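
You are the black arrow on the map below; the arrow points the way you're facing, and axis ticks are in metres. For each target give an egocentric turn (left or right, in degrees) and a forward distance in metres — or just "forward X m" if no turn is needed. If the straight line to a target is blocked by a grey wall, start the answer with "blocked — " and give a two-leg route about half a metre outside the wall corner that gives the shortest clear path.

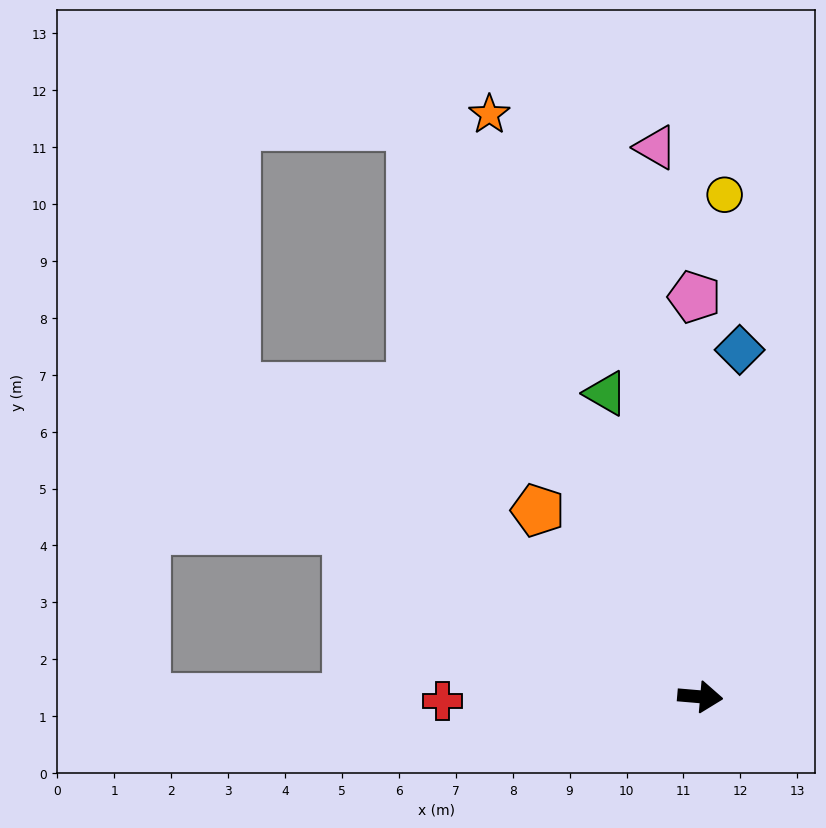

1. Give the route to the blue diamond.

turn left 88°, forward 6.1 m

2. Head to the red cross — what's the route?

turn right 174°, forward 4.5 m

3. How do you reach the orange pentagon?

turn left 136°, forward 4.3 m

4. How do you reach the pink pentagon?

turn left 96°, forward 7.0 m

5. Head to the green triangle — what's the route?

turn left 112°, forward 5.6 m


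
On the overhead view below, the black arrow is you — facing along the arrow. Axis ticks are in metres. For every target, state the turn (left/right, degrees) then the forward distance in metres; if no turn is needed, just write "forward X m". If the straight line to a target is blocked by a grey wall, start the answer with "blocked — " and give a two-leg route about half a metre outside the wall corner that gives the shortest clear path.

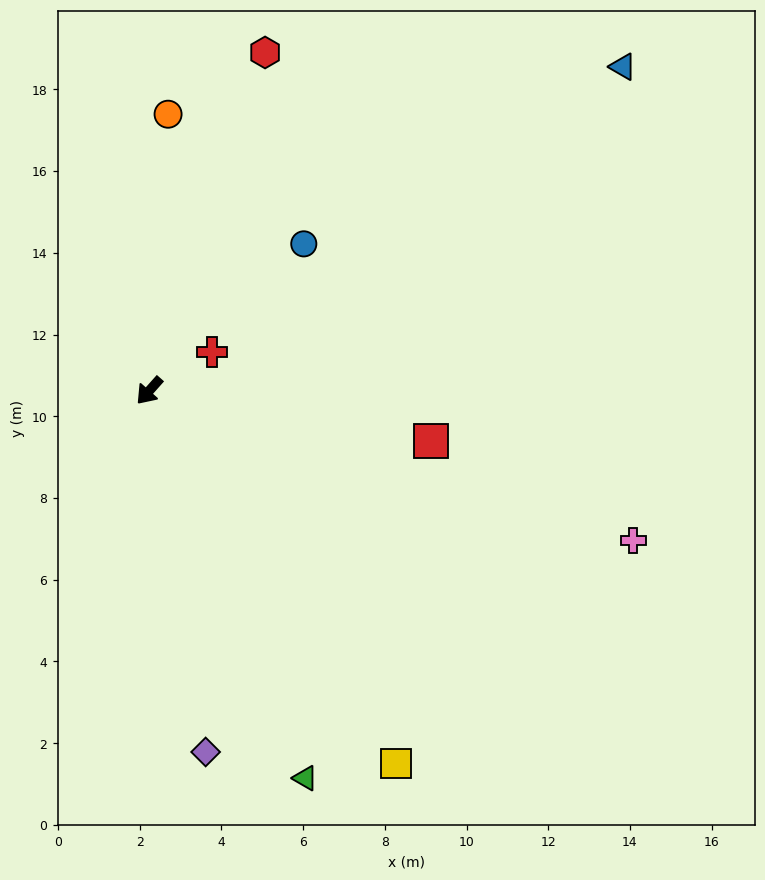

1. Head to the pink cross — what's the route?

turn left 114°, forward 12.4 m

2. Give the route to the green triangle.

turn left 64°, forward 10.2 m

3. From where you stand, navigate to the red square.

turn left 122°, forward 7.0 m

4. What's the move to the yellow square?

turn left 75°, forward 10.9 m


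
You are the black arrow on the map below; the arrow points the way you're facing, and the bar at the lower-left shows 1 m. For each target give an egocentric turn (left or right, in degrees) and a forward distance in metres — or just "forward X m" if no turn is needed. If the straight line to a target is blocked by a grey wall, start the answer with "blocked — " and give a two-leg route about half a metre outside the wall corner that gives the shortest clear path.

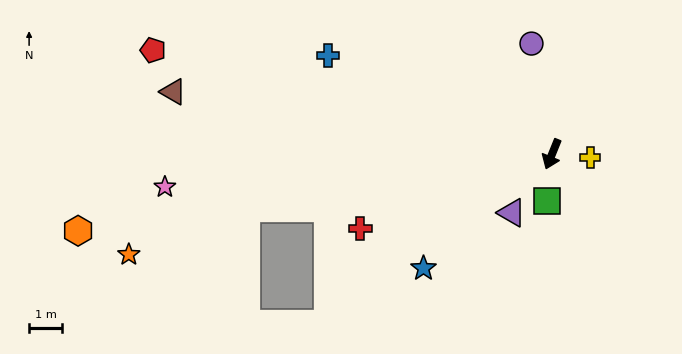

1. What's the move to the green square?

turn left 16°, forward 1.4 m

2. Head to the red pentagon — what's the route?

turn right 83°, forward 12.4 m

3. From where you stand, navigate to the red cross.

turn right 47°, forward 6.2 m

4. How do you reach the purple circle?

turn right 147°, forward 3.4 m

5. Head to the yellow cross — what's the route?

turn left 107°, forward 1.1 m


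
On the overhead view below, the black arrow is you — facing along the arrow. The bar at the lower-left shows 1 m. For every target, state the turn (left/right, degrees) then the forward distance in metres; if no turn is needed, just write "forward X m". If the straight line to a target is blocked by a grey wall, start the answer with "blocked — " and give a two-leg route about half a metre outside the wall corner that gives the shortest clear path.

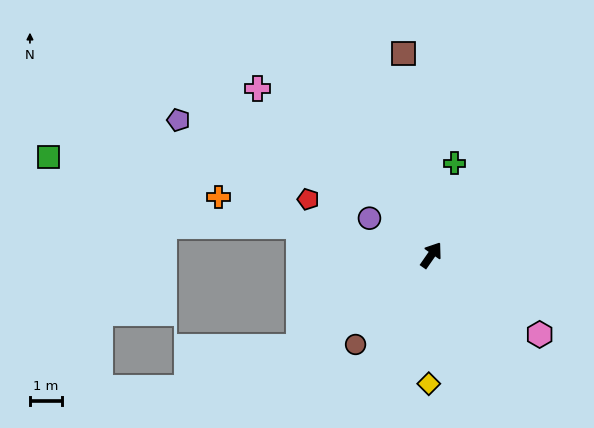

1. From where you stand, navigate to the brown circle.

turn left 175°, forward 3.6 m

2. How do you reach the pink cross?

turn left 81°, forward 7.4 m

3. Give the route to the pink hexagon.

turn right 91°, forward 4.1 m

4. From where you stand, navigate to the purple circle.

turn left 94°, forward 2.2 m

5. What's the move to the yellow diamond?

turn right 146°, forward 4.0 m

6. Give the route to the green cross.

turn left 21°, forward 2.9 m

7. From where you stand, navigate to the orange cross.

turn left 110°, forward 6.8 m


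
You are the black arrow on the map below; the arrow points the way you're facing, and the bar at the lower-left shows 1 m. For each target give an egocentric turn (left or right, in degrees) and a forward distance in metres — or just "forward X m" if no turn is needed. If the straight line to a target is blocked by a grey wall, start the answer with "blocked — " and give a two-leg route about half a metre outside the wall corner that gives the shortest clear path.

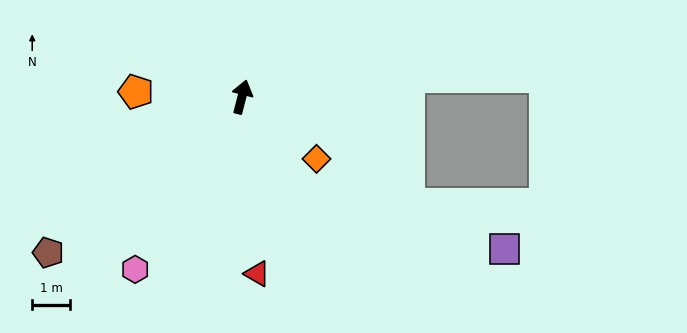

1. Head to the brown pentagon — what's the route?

turn left 143°, forward 6.5 m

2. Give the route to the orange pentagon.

turn left 102°, forward 2.8 m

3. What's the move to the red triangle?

turn right 161°, forward 4.7 m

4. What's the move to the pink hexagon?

turn left 163°, forward 5.3 m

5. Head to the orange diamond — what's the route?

turn right 115°, forward 2.6 m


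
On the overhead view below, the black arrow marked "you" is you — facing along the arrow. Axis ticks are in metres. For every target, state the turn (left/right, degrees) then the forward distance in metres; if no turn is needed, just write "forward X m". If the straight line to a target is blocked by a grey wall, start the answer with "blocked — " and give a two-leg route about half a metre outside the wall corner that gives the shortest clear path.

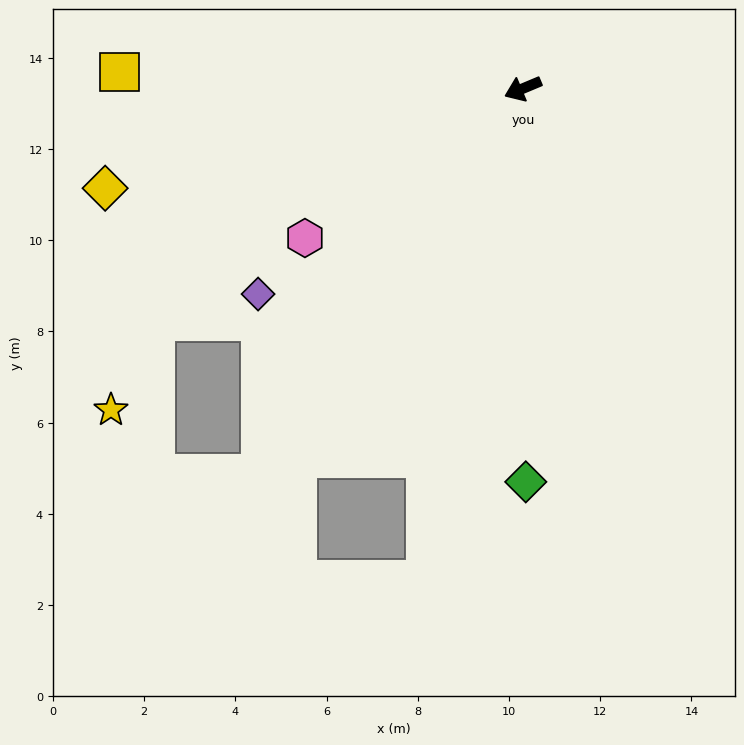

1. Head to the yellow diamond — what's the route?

turn right 9°, forward 9.4 m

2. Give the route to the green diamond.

turn left 68°, forward 8.6 m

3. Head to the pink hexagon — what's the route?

turn left 12°, forward 5.8 m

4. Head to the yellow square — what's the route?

turn right 25°, forward 8.9 m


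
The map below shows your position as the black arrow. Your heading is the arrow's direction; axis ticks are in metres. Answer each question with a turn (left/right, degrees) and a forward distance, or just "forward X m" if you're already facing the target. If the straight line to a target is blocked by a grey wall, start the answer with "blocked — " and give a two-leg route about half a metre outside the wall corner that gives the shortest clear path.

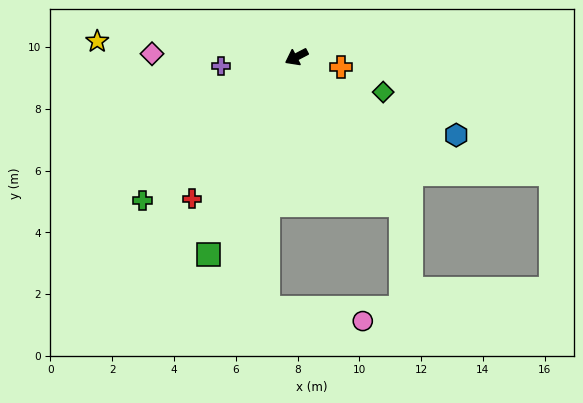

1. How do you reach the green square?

turn left 38°, forward 7.0 m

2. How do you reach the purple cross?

turn right 21°, forward 2.5 m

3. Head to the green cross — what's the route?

turn left 15°, forward 6.8 m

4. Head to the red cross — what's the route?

turn left 26°, forward 5.7 m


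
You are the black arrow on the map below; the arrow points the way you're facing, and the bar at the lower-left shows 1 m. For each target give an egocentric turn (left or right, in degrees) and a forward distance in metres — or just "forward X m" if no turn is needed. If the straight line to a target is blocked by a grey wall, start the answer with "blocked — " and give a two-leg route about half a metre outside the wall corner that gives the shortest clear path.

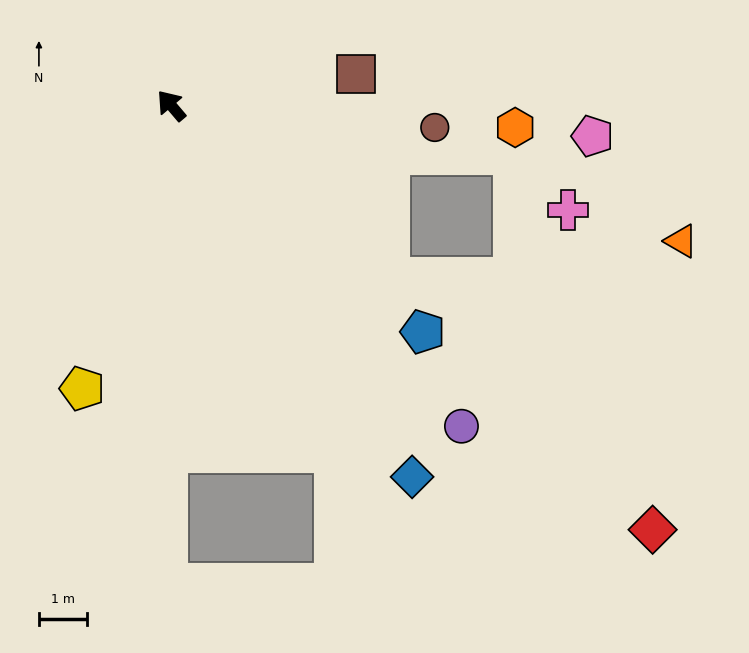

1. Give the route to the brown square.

turn right 121°, forward 3.9 m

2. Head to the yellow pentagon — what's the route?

turn left 122°, forward 6.2 m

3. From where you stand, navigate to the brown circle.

turn right 135°, forward 5.5 m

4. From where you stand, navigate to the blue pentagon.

turn right 172°, forward 7.0 m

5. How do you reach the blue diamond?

turn left 173°, forward 9.2 m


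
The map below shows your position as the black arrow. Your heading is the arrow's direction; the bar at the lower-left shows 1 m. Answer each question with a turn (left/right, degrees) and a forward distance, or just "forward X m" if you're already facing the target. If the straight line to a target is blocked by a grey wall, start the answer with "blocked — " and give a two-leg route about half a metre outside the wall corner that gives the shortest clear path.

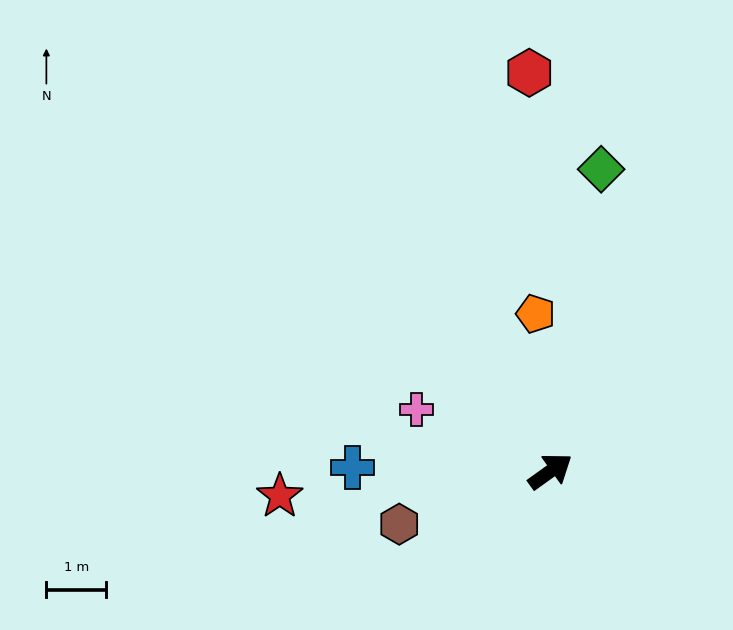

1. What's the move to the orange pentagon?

turn left 60°, forward 2.6 m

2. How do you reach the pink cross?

turn left 119°, forward 2.5 m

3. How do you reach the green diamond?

turn left 45°, forward 5.1 m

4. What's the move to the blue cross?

turn left 143°, forward 3.3 m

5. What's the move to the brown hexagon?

turn left 164°, forward 2.7 m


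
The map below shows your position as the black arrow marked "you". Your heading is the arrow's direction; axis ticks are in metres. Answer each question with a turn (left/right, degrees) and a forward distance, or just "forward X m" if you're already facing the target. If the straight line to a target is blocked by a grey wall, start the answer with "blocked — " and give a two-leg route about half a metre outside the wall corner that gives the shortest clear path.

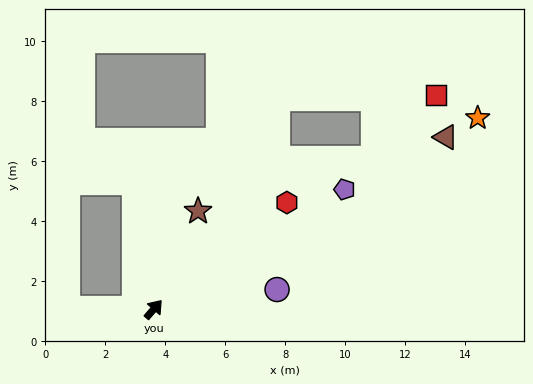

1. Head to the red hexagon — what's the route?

turn right 10°, forward 5.7 m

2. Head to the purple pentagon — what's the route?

turn right 17°, forward 7.5 m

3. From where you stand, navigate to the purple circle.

turn right 40°, forward 4.2 m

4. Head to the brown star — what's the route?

turn left 17°, forward 3.6 m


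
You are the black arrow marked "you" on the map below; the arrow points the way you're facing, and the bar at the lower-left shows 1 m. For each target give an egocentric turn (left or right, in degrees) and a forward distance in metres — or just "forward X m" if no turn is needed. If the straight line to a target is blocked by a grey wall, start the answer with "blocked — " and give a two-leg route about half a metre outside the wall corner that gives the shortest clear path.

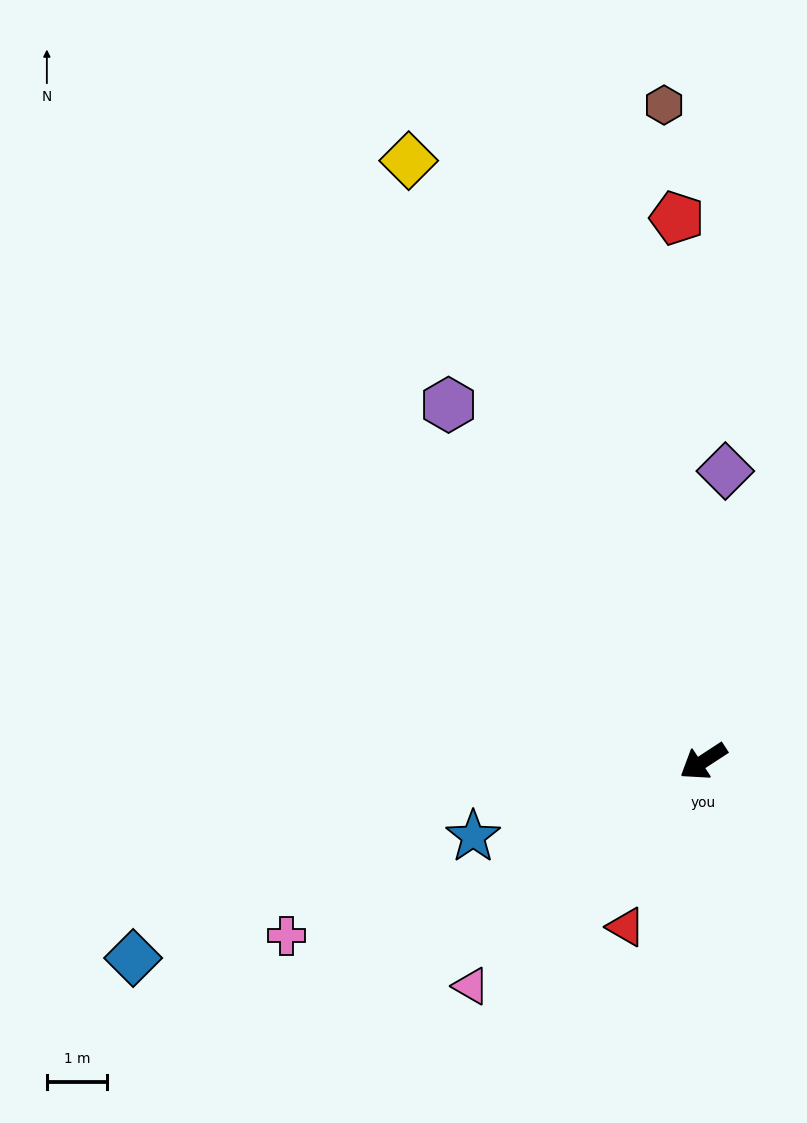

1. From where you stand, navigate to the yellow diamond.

turn right 97°, forward 11.2 m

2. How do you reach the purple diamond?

turn right 127°, forward 4.9 m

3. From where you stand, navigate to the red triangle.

turn left 32°, forward 3.0 m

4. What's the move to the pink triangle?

turn left 11°, forward 5.4 m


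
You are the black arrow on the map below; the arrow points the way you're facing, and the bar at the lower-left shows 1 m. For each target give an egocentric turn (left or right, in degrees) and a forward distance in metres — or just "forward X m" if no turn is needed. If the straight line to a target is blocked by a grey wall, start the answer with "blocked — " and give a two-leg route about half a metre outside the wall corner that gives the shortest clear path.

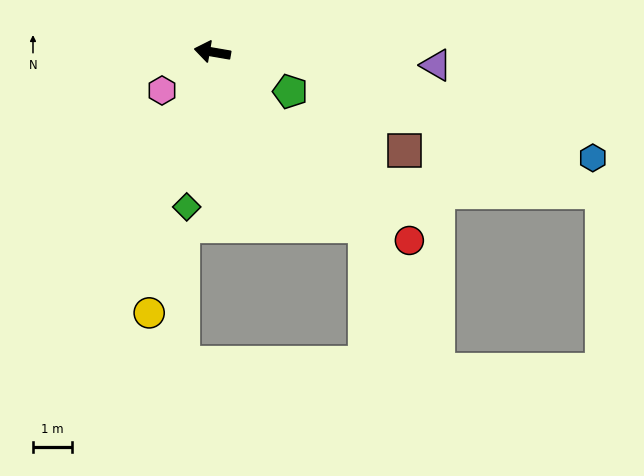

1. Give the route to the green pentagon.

turn left 163°, forward 2.2 m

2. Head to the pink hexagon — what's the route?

turn left 47°, forward 1.6 m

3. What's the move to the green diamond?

turn left 90°, forward 4.0 m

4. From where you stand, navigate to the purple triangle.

turn right 174°, forward 5.7 m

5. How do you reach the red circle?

turn left 146°, forward 6.9 m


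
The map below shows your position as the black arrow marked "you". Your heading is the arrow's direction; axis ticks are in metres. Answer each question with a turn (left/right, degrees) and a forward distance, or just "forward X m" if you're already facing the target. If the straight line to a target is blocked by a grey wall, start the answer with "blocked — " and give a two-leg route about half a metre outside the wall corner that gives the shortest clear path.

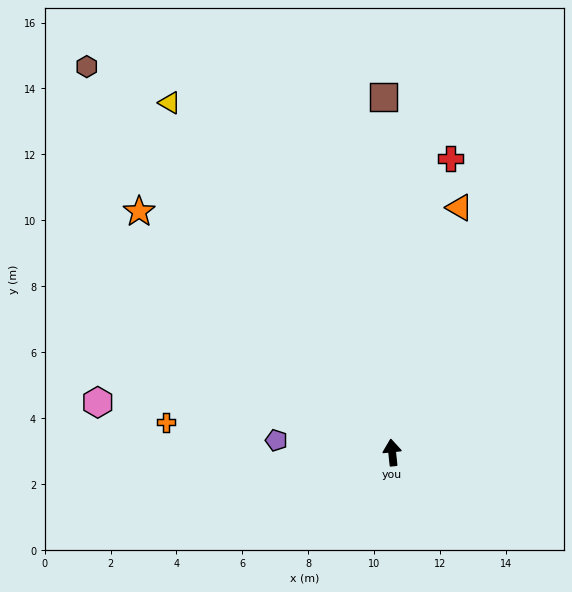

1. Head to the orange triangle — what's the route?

turn right 21°, forward 7.7 m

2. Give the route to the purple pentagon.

turn left 78°, forward 3.5 m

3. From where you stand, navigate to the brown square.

turn right 5°, forward 10.8 m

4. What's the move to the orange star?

turn left 40°, forward 10.6 m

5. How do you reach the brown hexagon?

turn left 32°, forward 14.9 m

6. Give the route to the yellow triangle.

turn left 26°, forward 12.6 m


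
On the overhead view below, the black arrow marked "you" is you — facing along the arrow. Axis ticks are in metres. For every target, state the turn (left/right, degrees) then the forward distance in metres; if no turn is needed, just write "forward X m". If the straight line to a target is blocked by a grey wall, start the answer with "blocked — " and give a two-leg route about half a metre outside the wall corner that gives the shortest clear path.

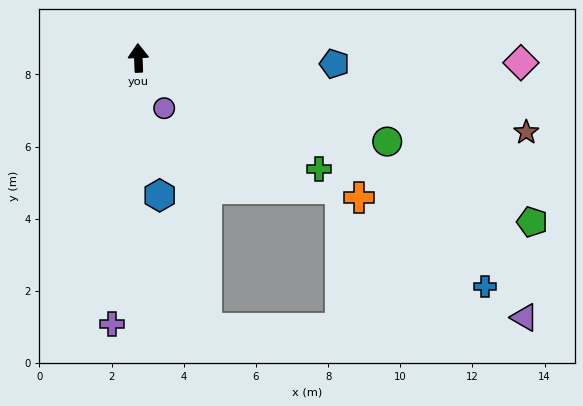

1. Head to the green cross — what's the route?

turn right 124°, forward 5.9 m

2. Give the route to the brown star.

turn right 103°, forward 10.9 m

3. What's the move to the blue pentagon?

turn right 94°, forward 5.4 m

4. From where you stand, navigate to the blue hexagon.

turn right 173°, forward 3.9 m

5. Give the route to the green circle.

turn right 111°, forward 7.3 m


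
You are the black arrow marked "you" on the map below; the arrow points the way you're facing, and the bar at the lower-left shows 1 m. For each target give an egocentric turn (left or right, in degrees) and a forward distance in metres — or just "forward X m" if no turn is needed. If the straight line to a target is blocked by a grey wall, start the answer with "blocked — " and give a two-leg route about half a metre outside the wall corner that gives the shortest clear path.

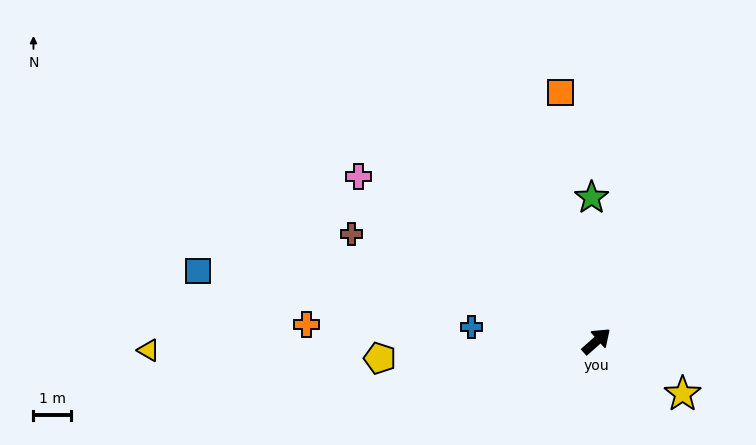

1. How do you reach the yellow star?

turn right 73°, forward 2.7 m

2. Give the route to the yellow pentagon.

turn left 143°, forward 5.9 m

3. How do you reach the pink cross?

turn left 104°, forward 7.8 m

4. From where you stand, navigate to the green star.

turn left 50°, forward 3.9 m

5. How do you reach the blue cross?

turn left 132°, forward 3.4 m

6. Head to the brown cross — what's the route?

turn left 115°, forward 7.2 m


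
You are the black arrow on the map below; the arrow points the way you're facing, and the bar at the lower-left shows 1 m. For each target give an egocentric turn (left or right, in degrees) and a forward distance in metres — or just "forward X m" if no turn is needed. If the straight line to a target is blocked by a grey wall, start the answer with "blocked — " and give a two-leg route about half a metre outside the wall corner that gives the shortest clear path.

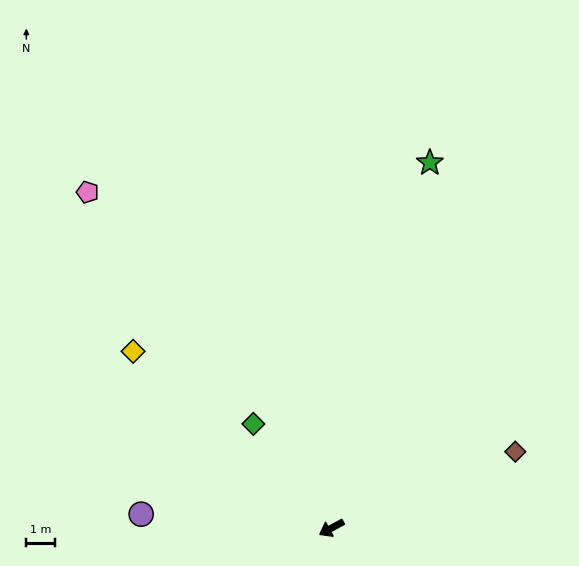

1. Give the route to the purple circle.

turn right 33°, forward 6.6 m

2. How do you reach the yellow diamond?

turn right 70°, forward 9.2 m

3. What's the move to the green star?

turn right 134°, forward 13.1 m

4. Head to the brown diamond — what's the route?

turn left 174°, forward 6.9 m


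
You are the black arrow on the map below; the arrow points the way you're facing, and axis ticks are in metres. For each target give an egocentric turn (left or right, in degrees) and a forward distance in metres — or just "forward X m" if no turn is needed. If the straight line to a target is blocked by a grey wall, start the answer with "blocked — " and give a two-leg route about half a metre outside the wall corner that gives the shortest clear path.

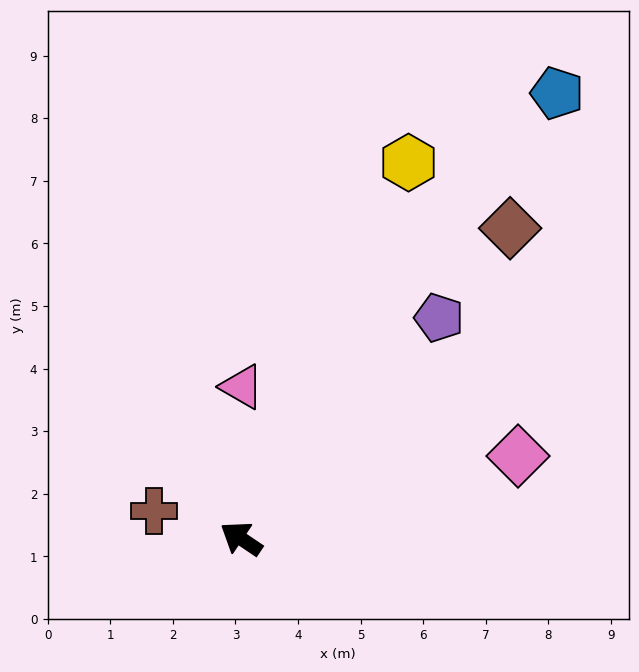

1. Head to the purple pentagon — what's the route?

turn right 98°, forward 4.7 m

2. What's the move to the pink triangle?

turn right 56°, forward 2.4 m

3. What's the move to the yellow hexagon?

turn right 80°, forward 6.6 m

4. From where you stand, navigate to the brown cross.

turn left 16°, forward 1.5 m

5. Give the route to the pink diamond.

turn right 129°, forward 4.6 m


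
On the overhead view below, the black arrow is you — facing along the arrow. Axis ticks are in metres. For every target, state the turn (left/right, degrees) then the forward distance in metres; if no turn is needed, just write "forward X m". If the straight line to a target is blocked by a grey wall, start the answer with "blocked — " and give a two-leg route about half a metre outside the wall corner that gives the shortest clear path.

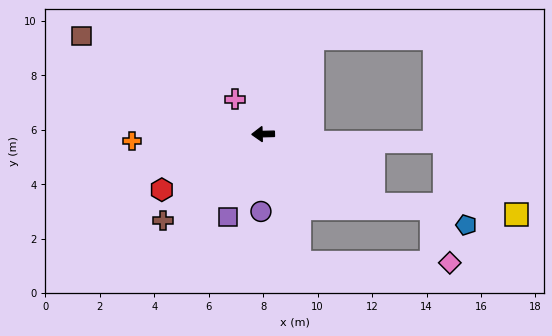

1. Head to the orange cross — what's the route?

forward 4.8 m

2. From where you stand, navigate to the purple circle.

turn left 87°, forward 2.8 m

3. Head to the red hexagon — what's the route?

turn left 27°, forward 4.2 m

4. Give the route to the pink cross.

turn right 53°, forward 1.6 m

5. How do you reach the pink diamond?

blocked — turn left 105°, forward 4.9 m, then turn left 73°, forward 5.5 m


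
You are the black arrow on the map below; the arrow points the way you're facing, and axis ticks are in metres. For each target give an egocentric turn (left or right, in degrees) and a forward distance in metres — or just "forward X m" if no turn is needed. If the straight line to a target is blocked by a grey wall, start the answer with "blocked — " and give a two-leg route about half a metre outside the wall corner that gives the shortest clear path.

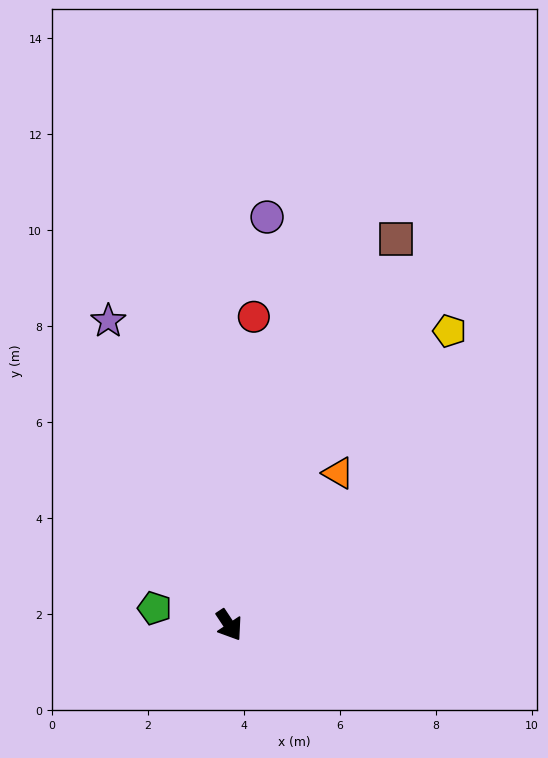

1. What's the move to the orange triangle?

turn left 111°, forward 3.9 m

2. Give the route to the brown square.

turn left 123°, forward 8.8 m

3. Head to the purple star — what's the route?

turn left 168°, forward 6.8 m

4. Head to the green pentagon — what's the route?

turn right 136°, forward 1.6 m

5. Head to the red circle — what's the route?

turn left 142°, forward 6.4 m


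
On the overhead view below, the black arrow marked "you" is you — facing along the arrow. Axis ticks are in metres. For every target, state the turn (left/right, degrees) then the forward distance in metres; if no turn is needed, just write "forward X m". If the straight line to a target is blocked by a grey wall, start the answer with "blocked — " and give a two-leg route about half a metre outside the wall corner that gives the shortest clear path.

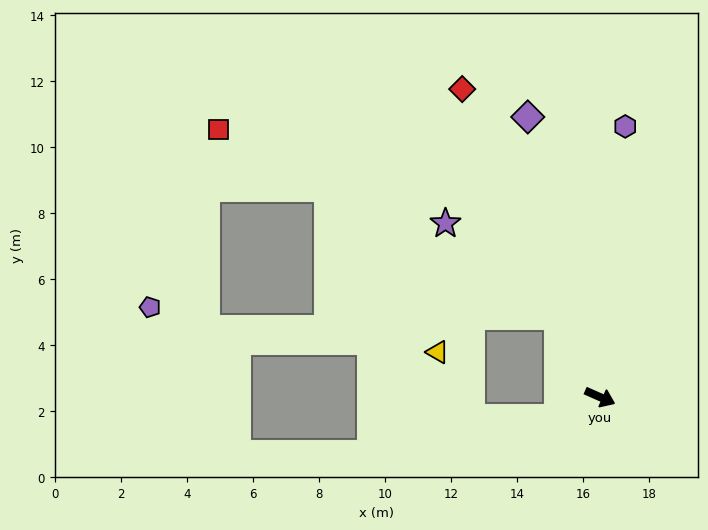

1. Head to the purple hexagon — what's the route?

turn left 109°, forward 8.2 m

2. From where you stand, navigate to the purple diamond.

turn left 128°, forward 8.8 m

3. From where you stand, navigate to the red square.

blocked — turn left 141°, forward 2.8 m, then turn left 34°, forward 11.7 m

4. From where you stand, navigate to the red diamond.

turn left 138°, forward 10.2 m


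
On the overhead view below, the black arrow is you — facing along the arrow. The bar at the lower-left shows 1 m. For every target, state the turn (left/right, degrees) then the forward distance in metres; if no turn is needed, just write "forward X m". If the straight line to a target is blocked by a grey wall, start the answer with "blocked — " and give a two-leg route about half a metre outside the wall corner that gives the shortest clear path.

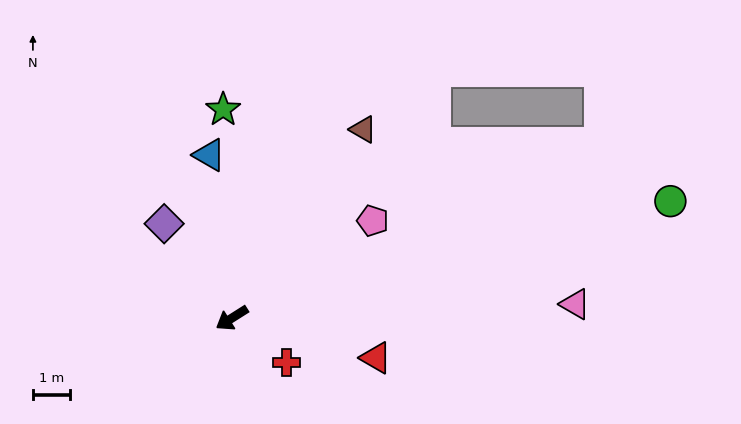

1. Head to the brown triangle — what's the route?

turn right 157°, forward 6.1 m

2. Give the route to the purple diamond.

turn right 87°, forward 3.1 m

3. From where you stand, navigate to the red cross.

turn left 109°, forward 1.9 m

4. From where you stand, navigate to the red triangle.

turn left 132°, forward 4.0 m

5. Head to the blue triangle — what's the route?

turn right 114°, forward 4.4 m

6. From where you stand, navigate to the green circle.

turn left 163°, forward 12.1 m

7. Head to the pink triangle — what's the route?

turn left 150°, forward 9.1 m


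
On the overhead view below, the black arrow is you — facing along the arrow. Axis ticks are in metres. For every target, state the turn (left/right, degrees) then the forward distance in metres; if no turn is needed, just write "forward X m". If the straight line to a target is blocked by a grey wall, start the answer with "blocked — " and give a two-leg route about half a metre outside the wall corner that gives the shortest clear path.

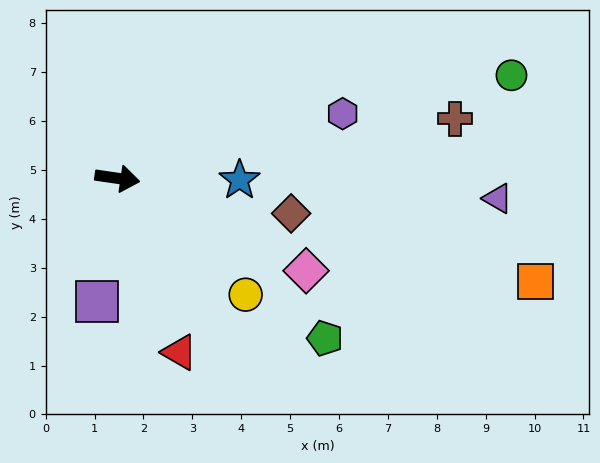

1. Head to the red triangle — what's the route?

turn right 62°, forward 3.8 m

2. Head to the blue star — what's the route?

turn left 7°, forward 2.5 m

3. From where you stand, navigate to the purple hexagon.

turn left 24°, forward 4.8 m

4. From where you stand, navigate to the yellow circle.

turn right 34°, forward 3.5 m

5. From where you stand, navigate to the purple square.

turn right 91°, forward 2.6 m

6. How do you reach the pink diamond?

turn right 18°, forward 4.3 m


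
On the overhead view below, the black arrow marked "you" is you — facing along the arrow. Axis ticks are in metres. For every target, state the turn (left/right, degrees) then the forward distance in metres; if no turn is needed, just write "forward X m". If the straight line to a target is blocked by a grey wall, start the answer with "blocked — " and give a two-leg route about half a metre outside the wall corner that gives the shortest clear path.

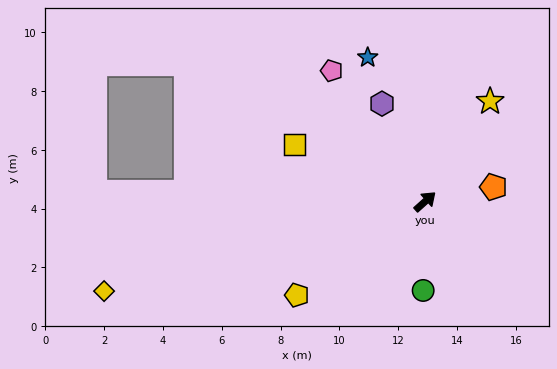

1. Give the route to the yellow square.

turn left 115°, forward 4.8 m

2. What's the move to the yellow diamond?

turn left 154°, forward 11.3 m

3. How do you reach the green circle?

turn right 133°, forward 3.0 m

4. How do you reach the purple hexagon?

turn left 72°, forward 3.6 m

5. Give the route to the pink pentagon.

turn left 84°, forward 5.5 m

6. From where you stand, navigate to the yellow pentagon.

turn left 174°, forward 5.4 m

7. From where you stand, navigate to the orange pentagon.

turn right 30°, forward 2.4 m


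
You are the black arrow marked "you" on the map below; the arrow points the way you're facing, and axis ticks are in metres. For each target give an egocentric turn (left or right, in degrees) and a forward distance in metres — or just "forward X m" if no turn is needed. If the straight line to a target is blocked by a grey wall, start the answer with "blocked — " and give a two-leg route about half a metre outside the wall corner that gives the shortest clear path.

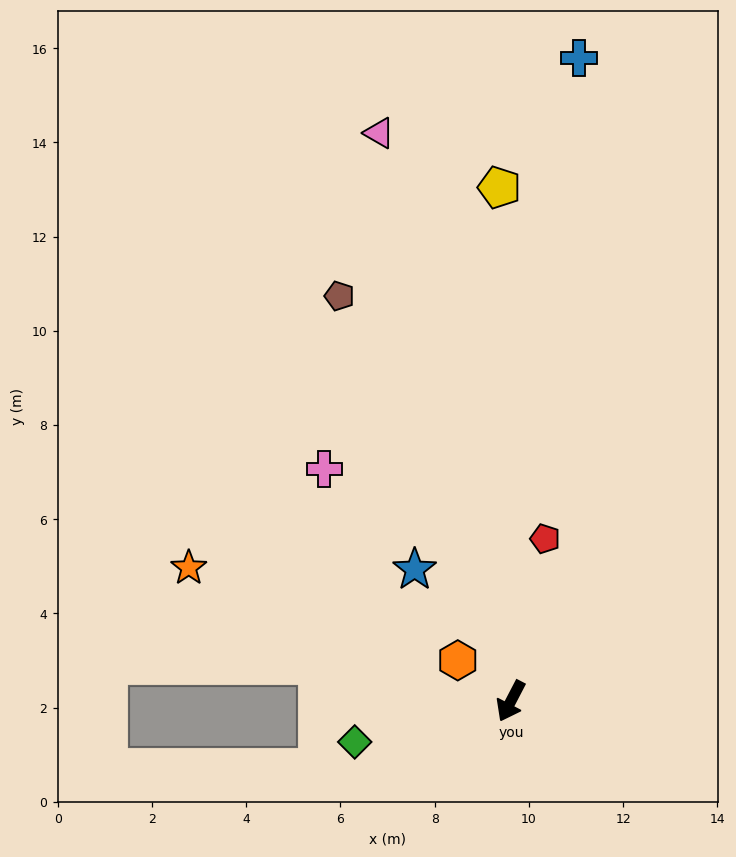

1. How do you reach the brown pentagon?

turn right 130°, forward 9.3 m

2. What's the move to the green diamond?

turn right 48°, forward 3.4 m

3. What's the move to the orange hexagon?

turn right 100°, forward 1.4 m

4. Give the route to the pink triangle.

turn right 139°, forward 12.4 m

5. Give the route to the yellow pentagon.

turn right 151°, forward 10.9 m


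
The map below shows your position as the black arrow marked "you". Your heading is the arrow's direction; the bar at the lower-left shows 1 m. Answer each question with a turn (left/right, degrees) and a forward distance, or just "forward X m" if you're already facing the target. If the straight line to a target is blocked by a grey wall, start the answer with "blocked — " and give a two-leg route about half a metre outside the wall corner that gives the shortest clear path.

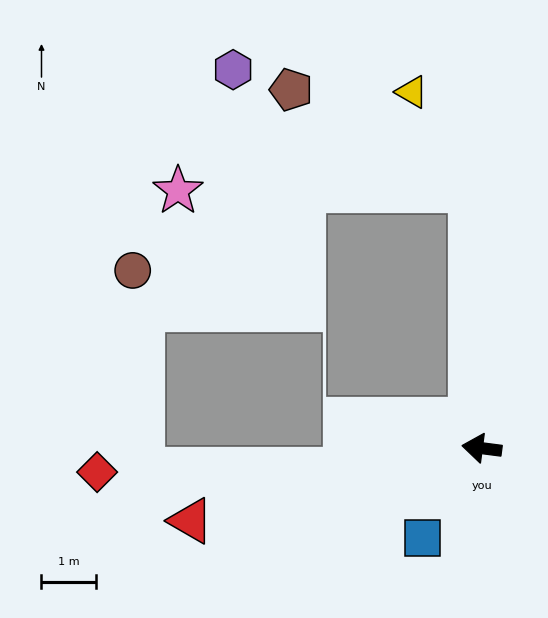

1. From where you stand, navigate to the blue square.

turn left 64°, forward 2.0 m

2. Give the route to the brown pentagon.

blocked — turn right 80°, forward 4.8 m, then turn left 58°, forward 3.8 m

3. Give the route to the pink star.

blocked — turn right 80°, forward 4.8 m, then turn left 88°, forward 5.4 m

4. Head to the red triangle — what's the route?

turn left 21°, forward 5.5 m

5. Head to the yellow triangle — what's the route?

blocked — turn right 80°, forward 4.8 m, then turn left 29°, forward 2.1 m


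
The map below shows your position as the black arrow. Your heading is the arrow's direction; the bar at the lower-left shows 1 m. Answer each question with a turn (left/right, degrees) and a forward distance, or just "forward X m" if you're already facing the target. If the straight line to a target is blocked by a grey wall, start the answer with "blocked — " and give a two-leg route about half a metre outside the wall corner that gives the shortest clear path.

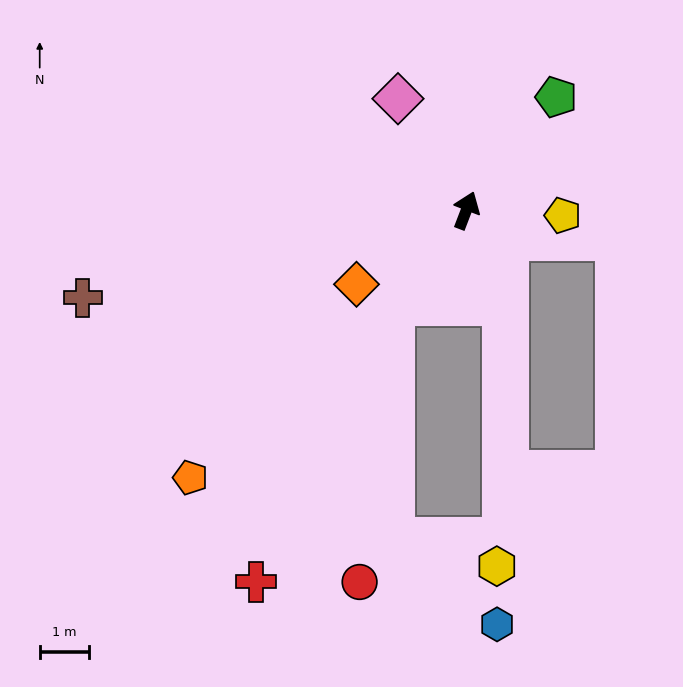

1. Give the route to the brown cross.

turn left 124°, forward 8.0 m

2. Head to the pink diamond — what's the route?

turn left 52°, forward 2.7 m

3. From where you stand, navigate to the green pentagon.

turn right 17°, forward 2.9 m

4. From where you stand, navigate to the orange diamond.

turn left 145°, forward 2.7 m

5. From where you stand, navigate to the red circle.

blocked — turn left 163°, forward 2.4 m, then turn left 31°, forward 5.7 m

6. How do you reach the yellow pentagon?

turn right 72°, forward 2.0 m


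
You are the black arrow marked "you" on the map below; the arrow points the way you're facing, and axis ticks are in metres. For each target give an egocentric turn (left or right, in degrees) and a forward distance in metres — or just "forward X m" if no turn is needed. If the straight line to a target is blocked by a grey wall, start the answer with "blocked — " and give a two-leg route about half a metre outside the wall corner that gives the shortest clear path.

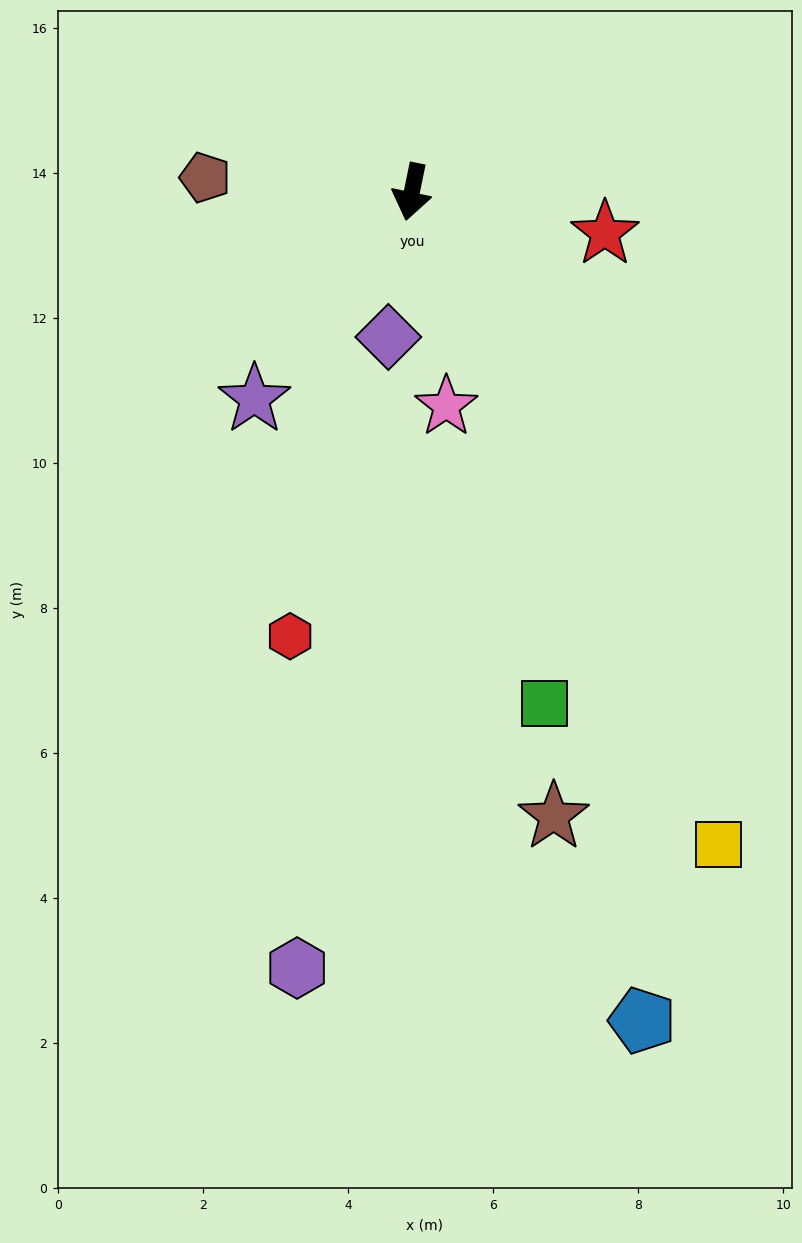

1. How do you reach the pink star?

turn left 21°, forward 3.0 m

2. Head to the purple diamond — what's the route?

turn left 2°, forward 2.0 m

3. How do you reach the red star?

turn left 90°, forward 2.7 m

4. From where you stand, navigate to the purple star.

turn right 26°, forward 3.6 m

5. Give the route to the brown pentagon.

turn right 82°, forward 2.9 m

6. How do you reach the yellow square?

turn left 37°, forward 9.9 m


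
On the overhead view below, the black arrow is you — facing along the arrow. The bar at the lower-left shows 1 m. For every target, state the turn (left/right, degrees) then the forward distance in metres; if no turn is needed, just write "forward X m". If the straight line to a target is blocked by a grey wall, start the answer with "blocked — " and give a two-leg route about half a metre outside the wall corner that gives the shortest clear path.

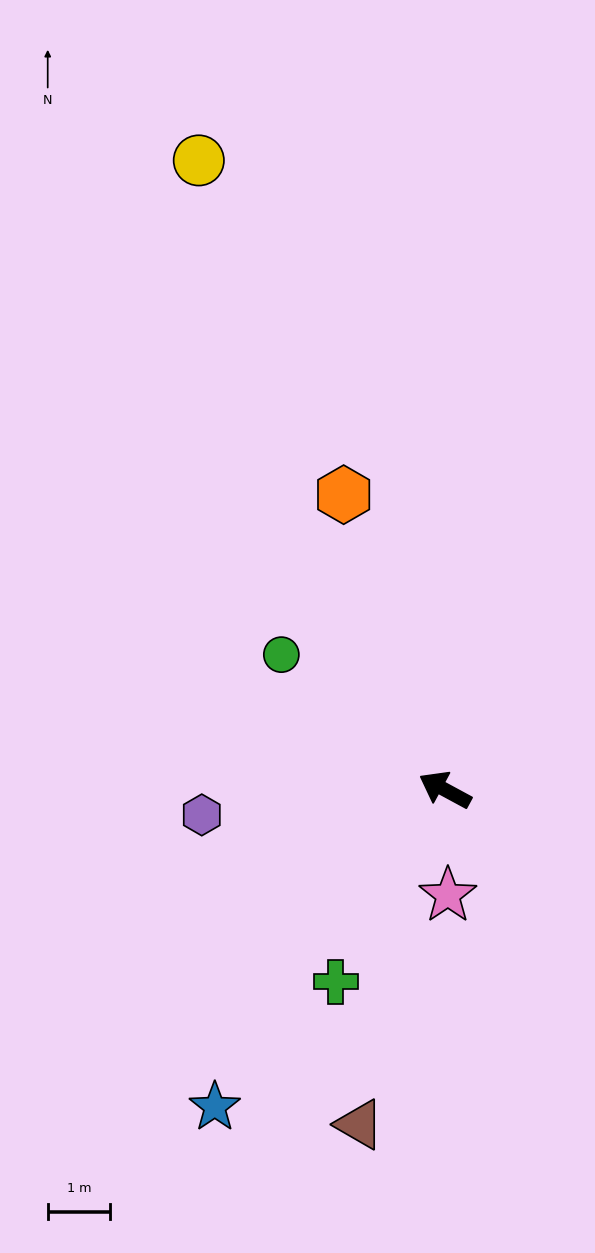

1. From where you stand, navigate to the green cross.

turn left 89°, forward 3.5 m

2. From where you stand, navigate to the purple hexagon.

turn left 34°, forward 3.9 m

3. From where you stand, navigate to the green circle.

turn right 11°, forward 3.4 m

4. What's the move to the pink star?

turn left 120°, forward 1.7 m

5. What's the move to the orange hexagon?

turn right 43°, forward 5.0 m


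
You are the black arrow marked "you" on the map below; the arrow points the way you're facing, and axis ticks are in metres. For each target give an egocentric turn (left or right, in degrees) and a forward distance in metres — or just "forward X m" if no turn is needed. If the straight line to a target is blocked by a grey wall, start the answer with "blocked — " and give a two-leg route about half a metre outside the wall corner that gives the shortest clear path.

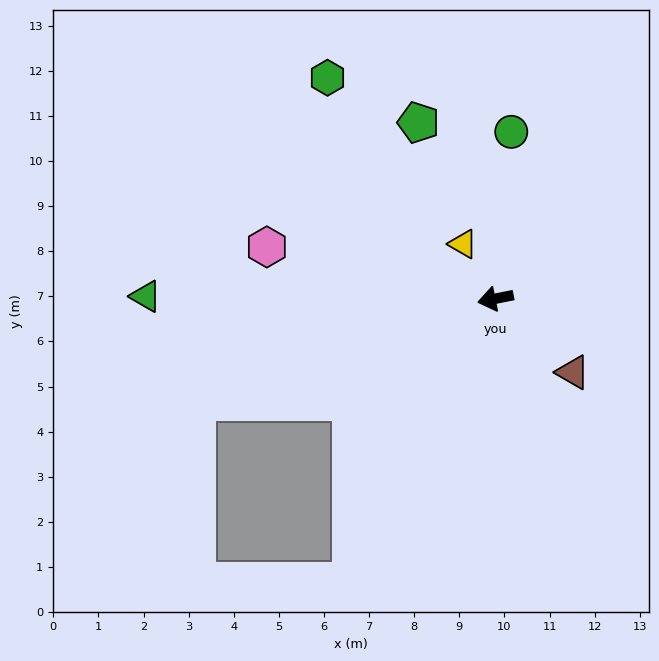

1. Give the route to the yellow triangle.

turn right 71°, forward 1.4 m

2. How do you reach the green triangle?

turn right 12°, forward 7.8 m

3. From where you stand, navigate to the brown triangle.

turn left 125°, forward 2.4 m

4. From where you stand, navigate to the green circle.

turn right 107°, forward 3.7 m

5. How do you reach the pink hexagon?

turn right 24°, forward 5.2 m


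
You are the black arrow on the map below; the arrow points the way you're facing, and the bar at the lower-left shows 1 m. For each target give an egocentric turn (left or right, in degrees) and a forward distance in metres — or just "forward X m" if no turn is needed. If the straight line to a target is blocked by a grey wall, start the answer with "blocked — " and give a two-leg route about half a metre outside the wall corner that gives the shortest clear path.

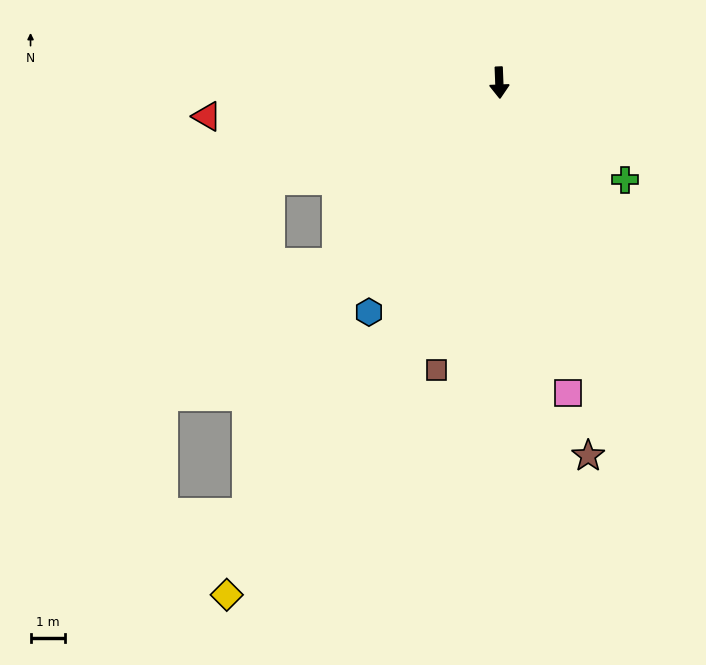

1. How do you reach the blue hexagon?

turn right 32°, forward 7.7 m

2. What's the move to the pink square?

turn left 10°, forward 9.2 m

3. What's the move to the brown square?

turn right 15°, forward 8.5 m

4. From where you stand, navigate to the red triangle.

turn right 86°, forward 8.5 m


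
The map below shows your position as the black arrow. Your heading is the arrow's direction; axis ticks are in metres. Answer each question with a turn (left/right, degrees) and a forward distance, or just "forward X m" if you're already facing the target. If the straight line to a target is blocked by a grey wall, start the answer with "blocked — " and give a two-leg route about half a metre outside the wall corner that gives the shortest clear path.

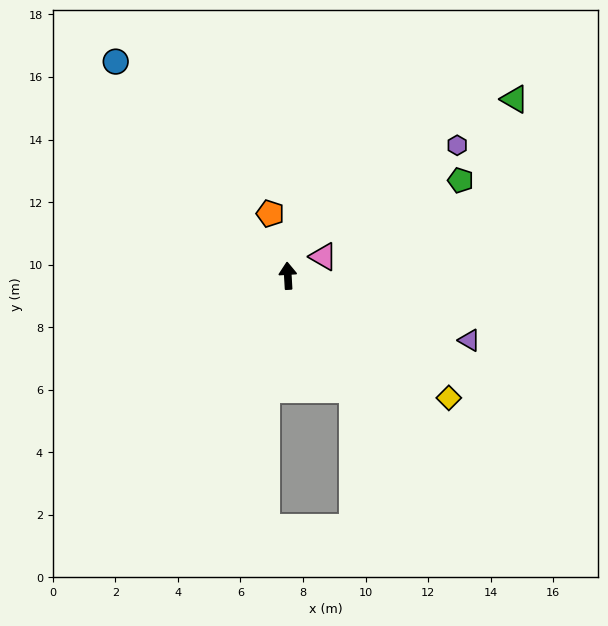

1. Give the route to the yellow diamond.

turn right 130°, forward 6.5 m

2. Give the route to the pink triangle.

turn right 65°, forward 1.3 m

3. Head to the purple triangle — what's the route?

turn right 113°, forward 6.2 m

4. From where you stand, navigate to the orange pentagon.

turn left 13°, forward 2.1 m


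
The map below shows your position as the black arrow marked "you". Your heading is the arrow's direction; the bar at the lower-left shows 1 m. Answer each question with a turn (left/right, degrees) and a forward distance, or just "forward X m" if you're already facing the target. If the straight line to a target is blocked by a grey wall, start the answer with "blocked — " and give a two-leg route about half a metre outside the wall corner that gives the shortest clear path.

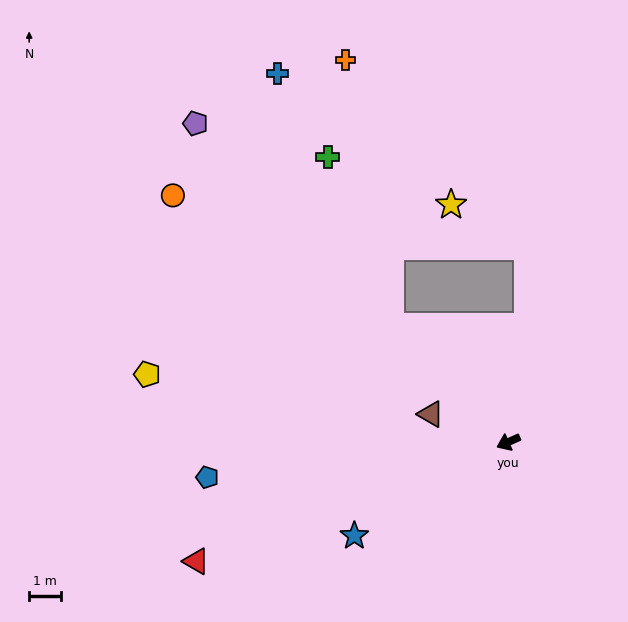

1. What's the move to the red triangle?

turn right 3°, forward 10.4 m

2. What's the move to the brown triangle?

turn right 44°, forward 2.6 m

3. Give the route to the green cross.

blocked — turn right 68°, forward 5.1 m, then turn right 25°, forward 5.6 m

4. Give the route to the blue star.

turn left 7°, forward 5.6 m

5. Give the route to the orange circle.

turn right 60°, forward 12.9 m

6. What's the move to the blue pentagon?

turn right 17°, forward 9.4 m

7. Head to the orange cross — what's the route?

blocked — turn right 68°, forward 5.1 m, then turn right 36°, forward 8.4 m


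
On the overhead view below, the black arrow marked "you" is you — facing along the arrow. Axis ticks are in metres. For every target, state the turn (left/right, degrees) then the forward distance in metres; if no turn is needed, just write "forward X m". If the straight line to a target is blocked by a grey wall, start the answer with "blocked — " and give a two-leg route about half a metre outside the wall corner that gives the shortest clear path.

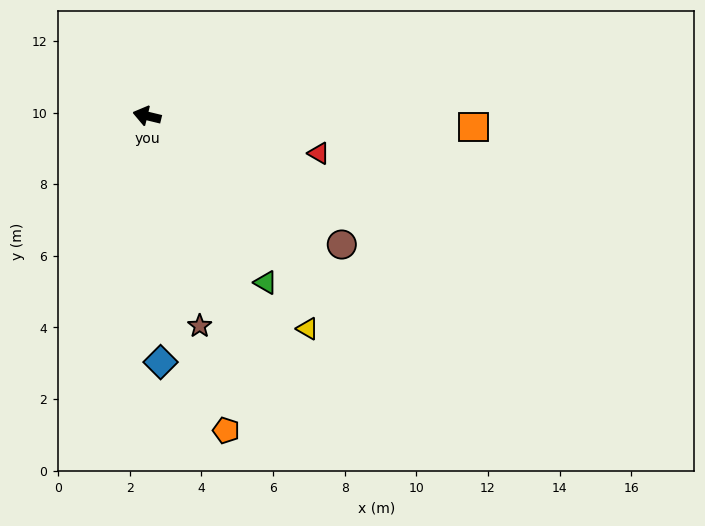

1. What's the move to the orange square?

turn right 168°, forward 9.1 m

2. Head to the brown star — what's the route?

turn left 118°, forward 6.0 m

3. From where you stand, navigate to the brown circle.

turn left 160°, forward 6.5 m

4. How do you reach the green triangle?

turn left 139°, forward 5.7 m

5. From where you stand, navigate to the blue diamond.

turn left 107°, forward 6.9 m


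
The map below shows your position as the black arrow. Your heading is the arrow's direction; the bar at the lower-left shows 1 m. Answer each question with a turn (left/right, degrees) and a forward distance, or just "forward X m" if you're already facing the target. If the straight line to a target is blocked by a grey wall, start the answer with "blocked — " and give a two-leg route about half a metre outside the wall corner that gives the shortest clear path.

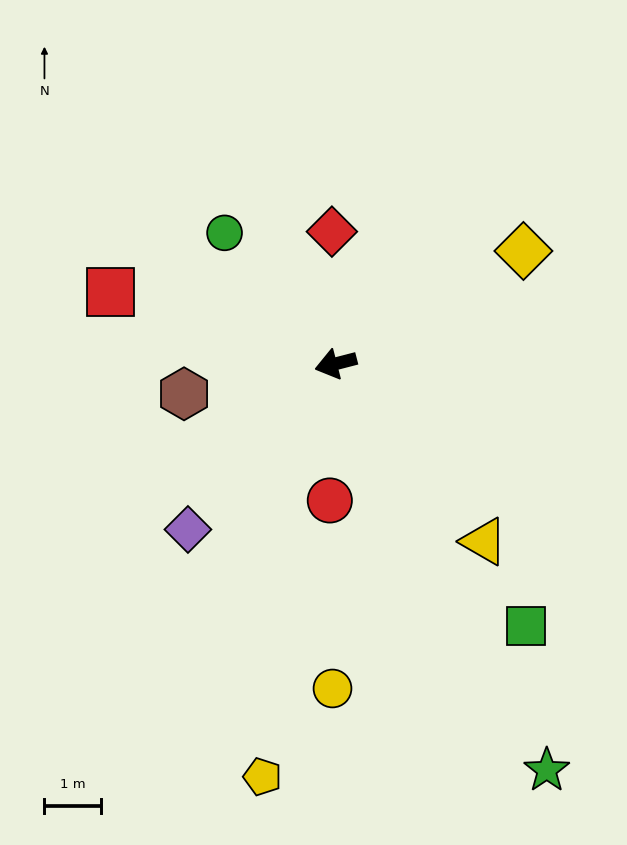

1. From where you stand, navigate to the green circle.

turn right 64°, forward 3.0 m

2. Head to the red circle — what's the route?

turn left 73°, forward 2.4 m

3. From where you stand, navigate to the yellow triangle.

turn left 115°, forward 4.1 m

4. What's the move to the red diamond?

turn right 103°, forward 2.3 m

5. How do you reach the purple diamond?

turn left 34°, forward 3.9 m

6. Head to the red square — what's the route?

turn right 32°, forward 4.2 m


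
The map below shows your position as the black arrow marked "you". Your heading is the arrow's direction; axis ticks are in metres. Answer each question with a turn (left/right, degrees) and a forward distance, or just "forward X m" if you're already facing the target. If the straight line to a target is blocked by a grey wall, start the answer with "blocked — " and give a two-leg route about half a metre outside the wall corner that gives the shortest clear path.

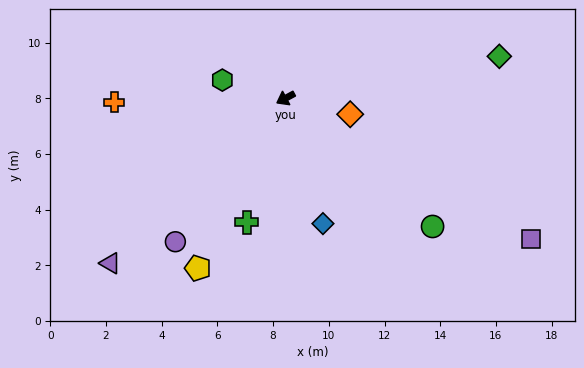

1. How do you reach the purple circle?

turn left 24°, forward 6.5 m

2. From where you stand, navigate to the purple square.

turn left 122°, forward 10.2 m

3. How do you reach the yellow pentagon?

turn left 34°, forward 6.9 m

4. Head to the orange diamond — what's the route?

turn left 138°, forward 2.4 m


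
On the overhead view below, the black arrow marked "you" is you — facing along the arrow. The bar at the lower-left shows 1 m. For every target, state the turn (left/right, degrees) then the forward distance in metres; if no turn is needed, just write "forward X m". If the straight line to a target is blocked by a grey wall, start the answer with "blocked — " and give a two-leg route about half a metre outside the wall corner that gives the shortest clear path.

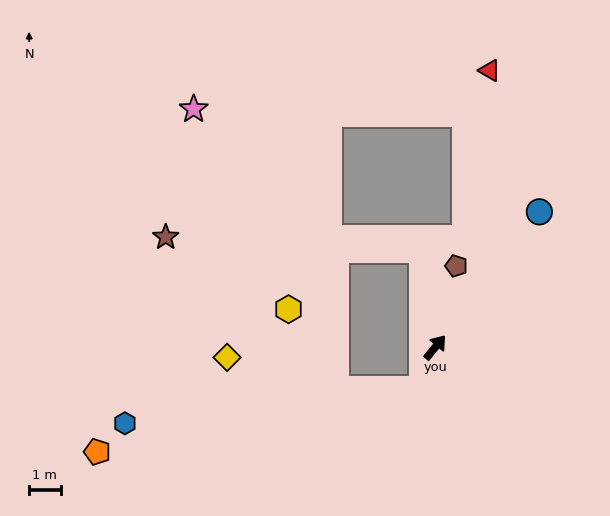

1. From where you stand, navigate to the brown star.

blocked — turn left 47°, forward 3.1 m, then turn left 79°, forward 8.2 m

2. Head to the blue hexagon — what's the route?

blocked — turn right 158°, forward 1.4 m, then turn right 66°, forward 9.5 m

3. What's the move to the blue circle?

forward 5.4 m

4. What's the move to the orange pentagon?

blocked — turn right 158°, forward 1.4 m, then turn right 62°, forward 10.5 m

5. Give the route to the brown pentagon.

turn left 25°, forward 2.7 m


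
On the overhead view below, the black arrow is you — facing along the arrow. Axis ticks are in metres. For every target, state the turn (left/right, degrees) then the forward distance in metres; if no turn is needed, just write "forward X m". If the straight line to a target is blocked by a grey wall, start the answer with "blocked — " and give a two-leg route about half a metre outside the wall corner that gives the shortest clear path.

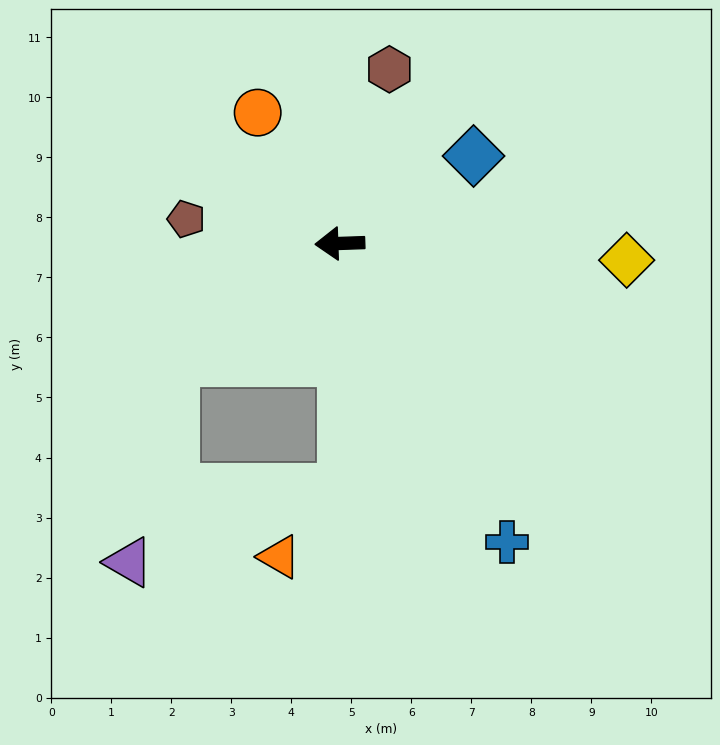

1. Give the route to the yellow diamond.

turn left 175°, forward 4.8 m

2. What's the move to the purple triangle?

blocked — turn left 33°, forward 3.4 m, then turn left 42°, forward 3.4 m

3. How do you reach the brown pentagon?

turn right 11°, forward 2.6 m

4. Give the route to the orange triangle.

blocked — turn left 89°, forward 4.1 m, then turn right 44°, forward 1.5 m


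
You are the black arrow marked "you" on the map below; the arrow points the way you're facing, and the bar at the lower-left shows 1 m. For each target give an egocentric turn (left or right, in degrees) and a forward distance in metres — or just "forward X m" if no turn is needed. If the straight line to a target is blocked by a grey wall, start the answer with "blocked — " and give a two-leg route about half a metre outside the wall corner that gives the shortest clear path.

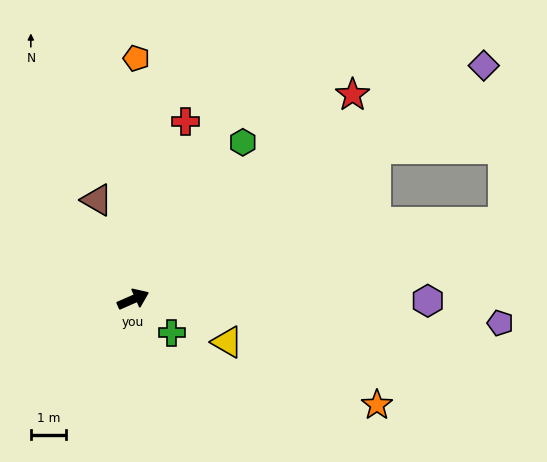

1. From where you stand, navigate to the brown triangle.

turn left 86°, forward 3.0 m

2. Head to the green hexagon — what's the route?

turn left 31°, forward 5.4 m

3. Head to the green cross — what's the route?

turn right 65°, forward 1.4 m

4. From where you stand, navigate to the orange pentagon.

turn left 66°, forward 6.9 m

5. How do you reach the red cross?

turn left 50°, forward 5.3 m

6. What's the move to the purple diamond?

turn left 10°, forward 12.0 m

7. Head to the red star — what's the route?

turn left 19°, forward 8.5 m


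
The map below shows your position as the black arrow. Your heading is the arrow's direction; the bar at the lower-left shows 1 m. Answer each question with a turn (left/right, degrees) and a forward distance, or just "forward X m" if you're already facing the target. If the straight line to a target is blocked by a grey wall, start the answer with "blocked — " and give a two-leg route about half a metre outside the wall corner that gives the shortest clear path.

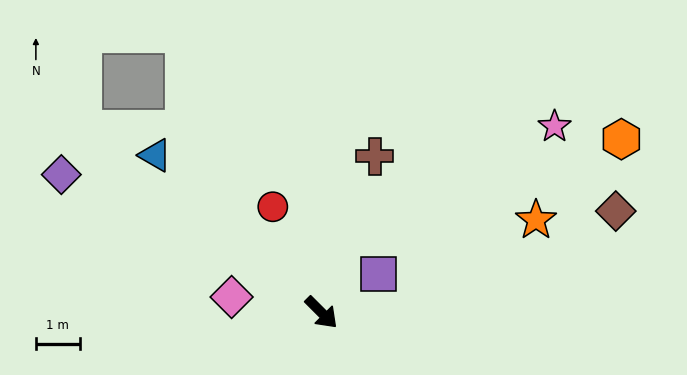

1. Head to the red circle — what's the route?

turn left 160°, forward 2.6 m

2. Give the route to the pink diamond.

turn right 145°, forward 2.1 m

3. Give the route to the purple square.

turn left 79°, forward 1.6 m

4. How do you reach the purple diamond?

turn right 163°, forward 6.7 m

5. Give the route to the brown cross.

turn left 116°, forward 3.8 m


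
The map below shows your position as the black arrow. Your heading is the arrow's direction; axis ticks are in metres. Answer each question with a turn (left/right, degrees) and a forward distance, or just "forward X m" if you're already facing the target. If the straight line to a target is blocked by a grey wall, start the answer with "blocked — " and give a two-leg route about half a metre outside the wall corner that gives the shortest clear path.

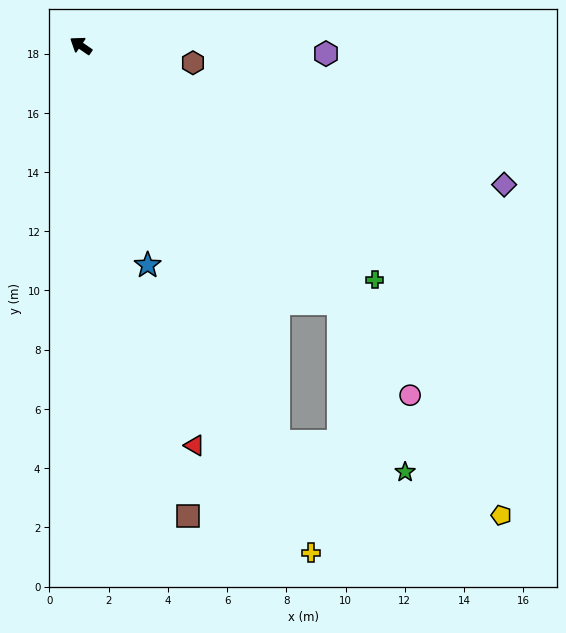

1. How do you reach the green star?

blocked — turn left 170°, forward 12.3 m, then turn right 24°, forward 6.1 m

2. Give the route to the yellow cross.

turn left 149°, forward 18.8 m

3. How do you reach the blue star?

turn left 141°, forward 7.7 m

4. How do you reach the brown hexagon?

turn right 154°, forward 3.8 m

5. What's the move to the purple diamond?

turn right 164°, forward 15.0 m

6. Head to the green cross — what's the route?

turn left 176°, forward 12.7 m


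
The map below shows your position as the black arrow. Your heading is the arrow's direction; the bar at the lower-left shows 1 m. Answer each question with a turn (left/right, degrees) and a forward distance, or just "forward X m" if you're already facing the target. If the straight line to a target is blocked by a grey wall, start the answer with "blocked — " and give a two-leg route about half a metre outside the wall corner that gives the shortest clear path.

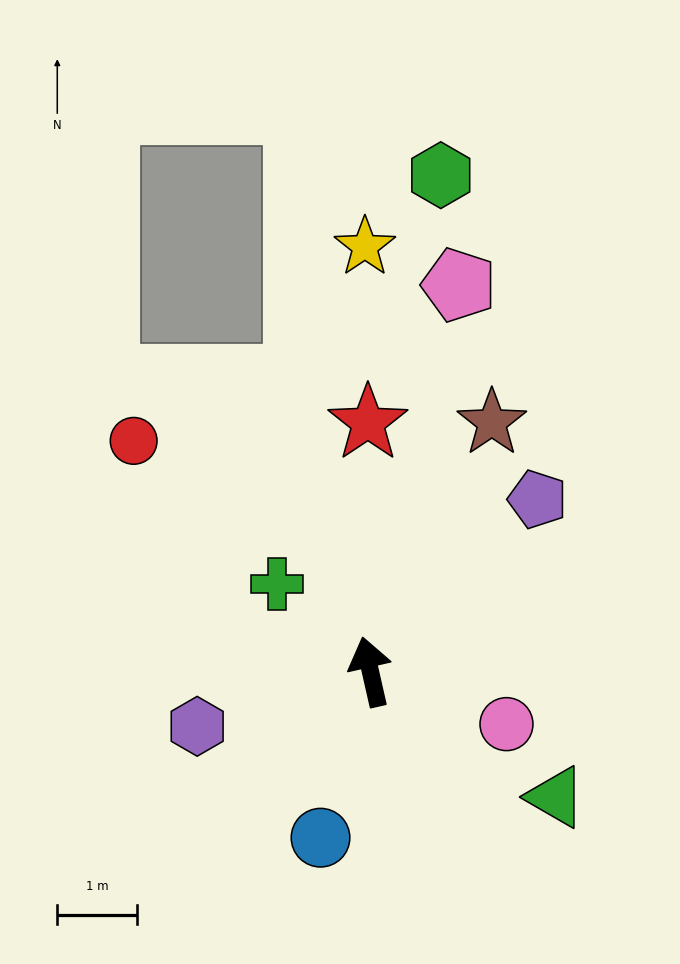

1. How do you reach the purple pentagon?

turn right 57°, forward 3.0 m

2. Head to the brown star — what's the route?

turn right 39°, forward 3.5 m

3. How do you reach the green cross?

turn left 34°, forward 1.6 m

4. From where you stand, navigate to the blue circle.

turn left 150°, forward 2.2 m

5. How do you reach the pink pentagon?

turn right 26°, forward 5.0 m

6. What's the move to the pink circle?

turn right 124°, forward 1.8 m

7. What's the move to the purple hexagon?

turn left 95°, forward 2.3 m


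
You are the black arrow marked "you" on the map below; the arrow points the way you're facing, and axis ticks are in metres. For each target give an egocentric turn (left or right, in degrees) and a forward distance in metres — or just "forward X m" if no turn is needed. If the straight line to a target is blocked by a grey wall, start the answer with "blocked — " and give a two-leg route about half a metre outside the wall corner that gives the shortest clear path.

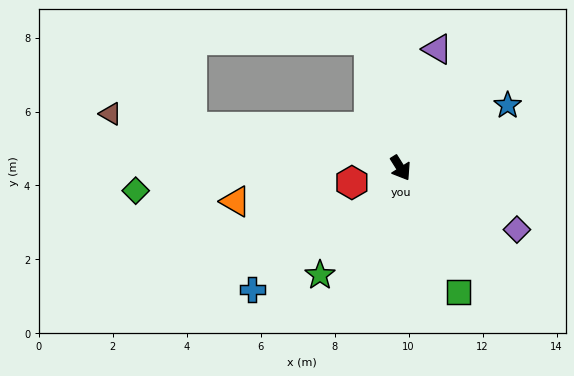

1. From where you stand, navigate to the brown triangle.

turn right 133°, forward 8.0 m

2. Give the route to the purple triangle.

turn left 131°, forward 3.4 m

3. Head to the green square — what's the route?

turn right 7°, forward 3.7 m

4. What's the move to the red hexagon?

turn right 106°, forward 1.4 m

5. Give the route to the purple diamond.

turn left 30°, forward 3.6 m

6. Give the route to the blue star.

turn left 88°, forward 3.4 m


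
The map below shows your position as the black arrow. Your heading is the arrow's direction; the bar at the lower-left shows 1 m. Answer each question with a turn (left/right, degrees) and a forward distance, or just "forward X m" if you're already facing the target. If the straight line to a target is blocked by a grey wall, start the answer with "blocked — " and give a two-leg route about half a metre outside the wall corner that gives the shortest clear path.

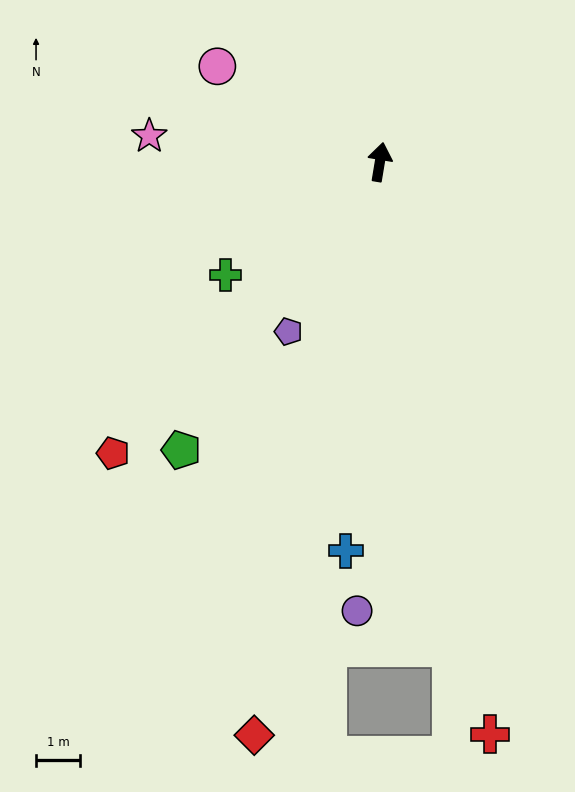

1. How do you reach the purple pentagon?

turn left 161°, forward 4.3 m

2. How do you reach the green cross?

turn left 136°, forward 4.3 m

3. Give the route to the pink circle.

turn left 69°, forward 4.3 m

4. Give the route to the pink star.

turn left 93°, forward 5.2 m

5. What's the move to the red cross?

turn right 160°, forward 13.1 m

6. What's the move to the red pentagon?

turn left 147°, forward 8.9 m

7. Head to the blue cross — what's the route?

turn right 176°, forward 8.8 m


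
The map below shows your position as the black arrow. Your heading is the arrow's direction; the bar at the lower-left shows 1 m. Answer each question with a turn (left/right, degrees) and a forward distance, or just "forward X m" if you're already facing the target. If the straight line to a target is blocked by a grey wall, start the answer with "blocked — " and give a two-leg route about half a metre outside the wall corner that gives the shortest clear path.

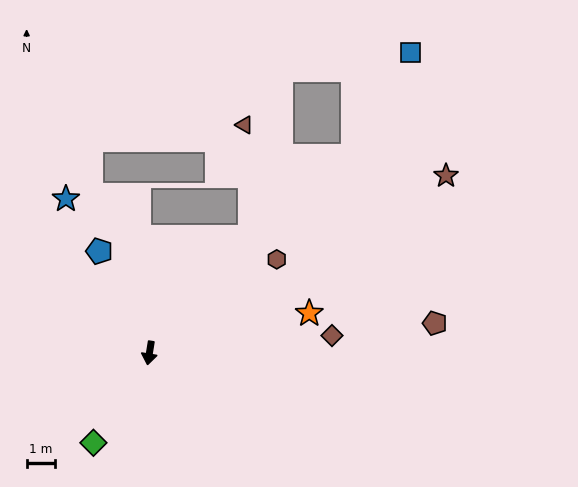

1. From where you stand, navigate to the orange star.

turn left 113°, forward 5.8 m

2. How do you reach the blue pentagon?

turn right 145°, forward 4.0 m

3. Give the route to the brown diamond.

turn left 105°, forward 6.5 m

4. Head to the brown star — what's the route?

turn left 130°, forward 12.3 m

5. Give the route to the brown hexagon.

turn left 136°, forward 5.6 m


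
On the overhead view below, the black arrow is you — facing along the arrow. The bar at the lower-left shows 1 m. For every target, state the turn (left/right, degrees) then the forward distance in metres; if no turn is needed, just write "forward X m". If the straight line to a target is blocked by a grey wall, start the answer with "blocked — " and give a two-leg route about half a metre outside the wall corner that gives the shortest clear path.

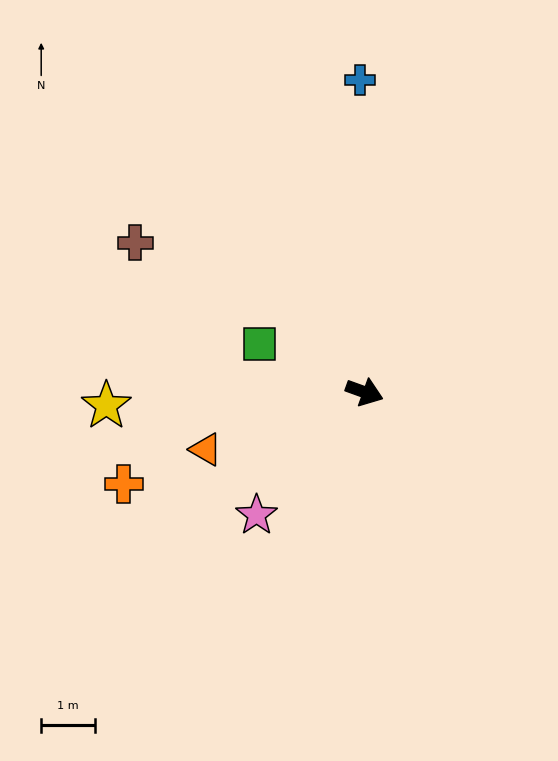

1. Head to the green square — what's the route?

turn left 175°, forward 2.2 m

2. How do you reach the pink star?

turn right 111°, forward 3.1 m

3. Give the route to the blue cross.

turn left 111°, forward 5.8 m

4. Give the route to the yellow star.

turn right 157°, forward 4.8 m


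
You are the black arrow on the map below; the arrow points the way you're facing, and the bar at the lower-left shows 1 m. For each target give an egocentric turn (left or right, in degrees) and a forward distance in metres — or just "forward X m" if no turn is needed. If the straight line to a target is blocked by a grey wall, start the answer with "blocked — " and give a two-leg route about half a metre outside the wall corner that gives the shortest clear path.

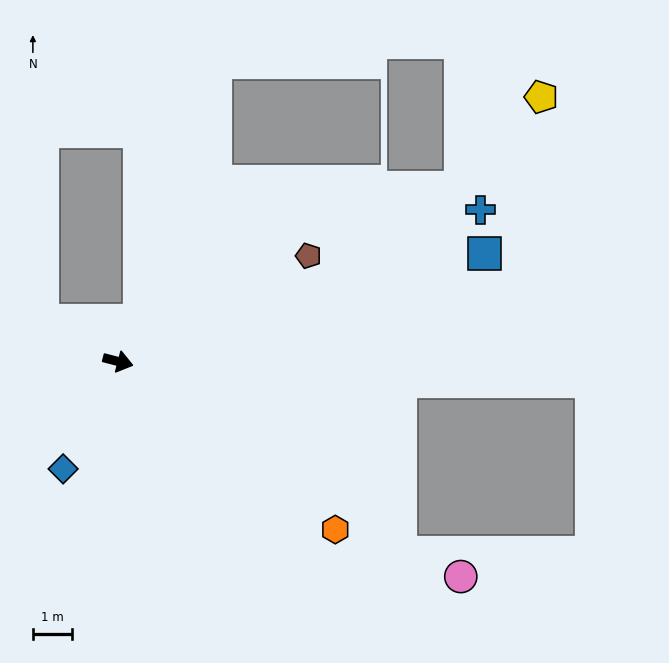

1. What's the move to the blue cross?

turn left 37°, forward 10.0 m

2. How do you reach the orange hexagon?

turn right 23°, forward 7.0 m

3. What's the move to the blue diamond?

turn right 102°, forward 3.1 m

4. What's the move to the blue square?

turn left 31°, forward 9.8 m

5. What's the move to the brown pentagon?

turn left 44°, forward 5.6 m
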